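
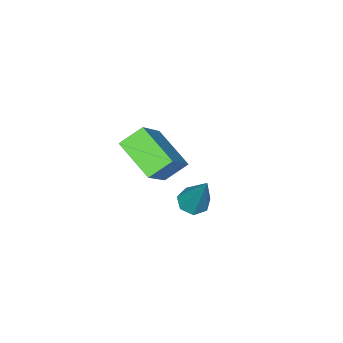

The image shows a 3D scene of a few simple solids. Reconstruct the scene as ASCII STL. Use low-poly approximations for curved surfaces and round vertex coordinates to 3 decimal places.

solid 
facet normal -0.651 -0.268 -0.711
outer loop
vertex -4.252 -4.219 -1.35
vertex -5.028 -3.865 -0.773
vertex -4.093 -2.698 -2.069
endloop
endfacet
facet normal 0.753 -0.344 -0.561
outer loop
vertex -2.772 -2.155 -0.627
vertex -4.252 -4.219 -1.35
vertex -4.093 -2.698 -2.069
endloop
endfacet
facet normal -0.651 -0.268 -0.711
outer loop
vertex -4.093 -2.698 -2.069
vertex -5.028 -3.865 -0.773
vertex -4.869 -2.344 -1.492
endloop
endfacet
facet normal 0.094 0.900 -0.425
outer loop
vertex -4.869 -2.344 -1.492
vertex -2.772 -2.155 -0.627
vertex -4.093 -2.698 -2.069
endloop
endfacet
facet normal -0.094 -0.900 0.425
outer loop
vertex -4.252 -4.219 -1.35
vertex -3.707 -3.322 0.669
vertex -5.028 -3.865 -0.773
endloop
endfacet
facet normal 0.753 -0.344 -0.561
outer loop
vertex -2.931 -3.676 0.092
vertex -4.252 -4.219 -1.35
vertex -2.772 -2.155 -0.627
endloop
endfacet
facet normal -0.094 -0.900 0.425
outer loop
vertex -2.931 -3.676 0.092
vertex -3.707 -3.322 0.669
vertex -4.252 -4.219 -1.35
endloop
endfacet
facet normal -0.753 0.344 0.561
outer loop
vertex -5.028 -3.865 -0.773
vertex -3.707 -3.322 0.669
vertex -4.869 -2.344 -1.492
endloop
endfacet
facet normal 0.094 0.900 -0.425
outer loop
vertex -3.548 -1.801 -0.05
vertex -2.772 -2.155 -0.627
vertex -4.869 -2.344 -1.492
endloop
endfacet
facet normal -0.753 0.344 0.561
outer loop
vertex -4.869 -2.344 -1.492
vertex -3.707 -3.322 0.669
vertex -3.548 -1.801 -0.05
endloop
endfacet
facet normal 0.651 0.268 0.711
outer loop
vertex -3.548 -1.801 -0.05
vertex -2.931 -3.676 0.092
vertex -2.772 -2.155 -0.627
endloop
endfacet
facet normal 0.651 0.268 0.711
outer loop
vertex -3.707 -3.322 0.669
vertex -2.931 -3.676 0.092
vertex -3.548 -1.801 -0.05
endloop
endfacet
facet normal -0.174 -0.440 -0.881
outer loop
vertex -1.939 0.67 -0.054
vertex -2.297 0.329 0.187
vertex -2.392 0.821 -0.04
endloop
endfacet
facet normal 0.299 0.920 -0.252
outer loop
vertex -1.939 0.67 -0.054
vertex -2.392 0.821 -0.04
vertex -1.943 1.231 1.993
endloop
endfacet
facet normal -0.172 -0.440 -0.881
outer loop
vertex -2.392 0.821 -0.04
vertex -2.297 0.329 0.187
vertex -2.773 0.601 0.144
endloop
endfacet
facet normal -0.520 0.852 -0.057
outer loop
vertex -2.392 0.821 -0.04
vertex -2.773 0.601 0.144
vertex -1.943 1.231 1.993
endloop
endfacet
facet normal -0.172 -0.441 -0.881
outer loop
vertex -2.773 0.601 0.144
vertex -2.297 0.329 0.187
vertex -2.796 0.176 0.361
endloop
endfacet
facet normal -0.916 0.221 0.336
outer loop
vertex -2.773 0.601 0.144
vertex -2.796 0.176 0.361
vertex -1.943 1.231 1.993
endloop
endfacet
facet normal -0.172 -0.440 -0.881
outer loop
vertex -2.796 0.176 0.361
vertex -2.297 0.329 0.187
vertex -2.443 -0.134 0.447
endloop
endfacet
facet normal -0.592 -0.499 0.632
outer loop
vertex -2.796 0.176 0.361
vertex -2.443 -0.134 0.447
vertex -1.943 1.231 1.993
endloop
endfacet
facet normal -0.173 -0.440 -0.881
outer loop
vertex -2.443 -0.134 0.447
vertex -2.297 0.329 0.187
vertex -1.981 -0.095 0.337
endloop
endfacet
facet normal 0.209 -0.766 0.608
outer loop
vertex -2.443 -0.134 0.447
vertex -1.981 -0.095 0.337
vertex -1.943 1.231 1.993
endloop
endfacet
facet normal -0.173 -0.441 -0.881
outer loop
vertex -1.981 -0.095 0.337
vertex -2.297 0.329 0.187
vertex -1.756 0.262 0.114
endloop
endfacet
facet normal 0.881 -0.379 0.283
outer loop
vertex -1.981 -0.095 0.337
vertex -1.756 0.262 0.114
vertex -1.943 1.231 1.993
endloop
endfacet
facet normal -0.173 -0.440 -0.881
outer loop
vertex -1.756 0.262 0.114
vertex -2.297 0.329 0.187
vertex -1.939 0.67 -0.054
endloop
endfacet
facet normal 0.923 0.373 -0.100
outer loop
vertex -1.756 0.262 0.114
vertex -1.939 0.67 -0.054
vertex -1.943 1.231 1.993
endloop
endfacet

endsolid


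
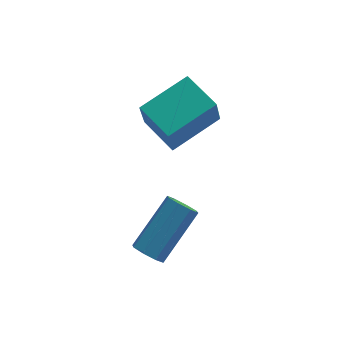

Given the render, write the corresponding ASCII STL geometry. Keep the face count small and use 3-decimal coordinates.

solid 
facet normal -0.850 -0.429 -0.307
outer loop
vertex -1.995 -0.62 0.58
vertex -2.705 0.534 0.934
vertex -1.787 -0.086 -0.742
endloop
endfacet
facet normal 0.507 -0.824 -0.253
outer loop
vertex -0.215 0.706 -0.174
vertex -1.995 -0.62 0.58
vertex -1.787 -0.086 -0.742
endloop
endfacet
facet normal -0.850 -0.429 -0.307
outer loop
vertex -1.787 -0.086 -0.742
vertex -2.705 0.534 0.934
vertex -2.497 1.067 -0.387
endloop
endfacet
facet normal 0.144 0.371 -0.917
outer loop
vertex -2.497 1.067 -0.387
vertex -0.215 0.706 -0.174
vertex -1.787 -0.086 -0.742
endloop
endfacet
facet normal -0.145 -0.371 0.917
outer loop
vertex -1.995 -0.62 0.58
vertex -1.133 1.326 1.502
vertex -2.705 0.534 0.934
endloop
endfacet
facet normal 0.507 -0.824 -0.253
outer loop
vertex -0.423 0.173 1.147
vertex -1.995 -0.62 0.58
vertex -0.215 0.706 -0.174
endloop
endfacet
facet normal -0.144 -0.371 0.917
outer loop
vertex -0.423 0.173 1.147
vertex -1.133 1.326 1.502
vertex -1.995 -0.62 0.58
endloop
endfacet
facet normal -0.507 0.824 0.253
outer loop
vertex -2.705 0.534 0.934
vertex -1.133 1.326 1.502
vertex -2.497 1.067 -0.387
endloop
endfacet
facet normal 0.144 0.370 -0.918
outer loop
vertex -0.925 1.86 0.18
vertex -0.215 0.706 -0.174
vertex -2.497 1.067 -0.387
endloop
endfacet
facet normal -0.507 0.824 0.253
outer loop
vertex -2.497 1.067 -0.387
vertex -1.133 1.326 1.502
vertex -0.925 1.86 0.18
endloop
endfacet
facet normal 0.850 0.429 0.307
outer loop
vertex -0.925 1.86 0.18
vertex -0.423 0.173 1.147
vertex -0.215 0.706 -0.174
endloop
endfacet
facet normal 0.850 0.429 0.307
outer loop
vertex -1.133 1.326 1.502
vertex -0.423 0.173 1.147
vertex -0.925 1.86 0.18
endloop
endfacet
facet normal -0.599 -0.518 -0.611
outer loop
vertex -2.481 -3.069 -3.126
vertex -2.895 -2.706 -3.028
vertex -2.481 -2.742 -3.403
endloop
endfacet
facet normal 0.801 -0.387 -0.457
outer loop
vertex -2.481 -3.069 -3.126
vertex -2.481 -2.742 -3.403
vertex -1.29 -2.038 -1.909
endloop
endfacet
facet normal 0.801 -0.387 -0.457
outer loop
vertex -1.29 -2.038 -1.909
vertex -2.481 -2.742 -3.403
vertex -1.29 -1.711 -2.186
endloop
endfacet
facet normal 0.598 0.518 0.612
outer loop
vertex -1.29 -2.038 -1.909
vertex -1.29 -1.711 -2.186
vertex -1.705 -1.674 -1.812
endloop
endfacet
facet normal -0.599 -0.518 -0.611
outer loop
vertex -2.481 -2.742 -3.403
vertex -2.895 -2.706 -3.028
vertex -2.723 -2.394 -3.461
endloop
endfacet
facet normal 0.568 0.265 -0.780
outer loop
vertex -2.481 -2.742 -3.403
vertex -2.723 -2.394 -3.461
vertex -1.29 -1.711 -2.186
endloop
endfacet
facet normal 0.567 0.266 -0.780
outer loop
vertex -1.29 -1.711 -2.186
vertex -2.723 -2.394 -3.461
vertex -1.533 -1.363 -2.244
endloop
endfacet
facet normal 0.597 0.519 0.611
outer loop
vertex -1.29 -1.711 -2.186
vertex -1.533 -1.363 -2.244
vertex -1.705 -1.674 -1.812
endloop
endfacet
facet normal -0.598 -0.518 -0.611
outer loop
vertex -2.723 -2.394 -3.461
vertex -2.895 -2.706 -3.028
vertex -3.067 -2.228 -3.265
endloop
endfacet
facet normal -0.000 0.763 -0.646
outer loop
vertex -2.723 -2.394 -3.461
vertex -3.067 -2.228 -3.265
vertex -1.533 -1.363 -2.244
endloop
endfacet
facet normal -0.000 0.763 -0.646
outer loop
vertex -1.533 -1.363 -2.244
vertex -3.067 -2.228 -3.265
vertex -1.876 -1.197 -2.048
endloop
endfacet
facet normal 0.599 0.517 0.611
outer loop
vertex -1.533 -1.363 -2.244
vertex -1.876 -1.197 -2.048
vertex -1.705 -1.674 -1.812
endloop
endfacet
facet normal -0.598 -0.518 -0.612
outer loop
vertex -3.067 -2.228 -3.265
vertex -2.895 -2.706 -3.028
vertex -3.31 -2.342 -2.931
endloop
endfacet
facet normal -0.566 0.813 -0.135
outer loop
vertex -3.067 -2.228 -3.265
vertex -3.31 -2.342 -2.931
vertex -1.876 -1.197 -2.048
endloop
endfacet
facet normal -0.566 0.813 -0.135
outer loop
vertex -1.876 -1.197 -2.048
vertex -3.31 -2.342 -2.931
vertex -2.119 -1.311 -1.714
endloop
endfacet
facet normal 0.598 0.517 0.612
outer loop
vertex -1.876 -1.197 -2.048
vertex -2.119 -1.311 -1.714
vertex -1.705 -1.674 -1.812
endloop
endfacet
facet normal -0.598 -0.518 -0.612
outer loop
vertex -3.31 -2.342 -2.931
vertex -2.895 -2.706 -3.028
vertex -3.31 -2.669 -2.654
endloop
endfacet
facet normal -0.801 0.387 0.457
outer loop
vertex -3.31 -2.342 -2.931
vertex -3.31 -2.669 -2.654
vertex -2.119 -1.311 -1.714
endloop
endfacet
facet normal -0.801 0.387 0.457
outer loop
vertex -2.119 -1.311 -1.714
vertex -3.31 -2.669 -2.654
vertex -2.119 -1.638 -1.437
endloop
endfacet
facet normal 0.599 0.518 0.611
outer loop
vertex -2.119 -1.311 -1.714
vertex -2.119 -1.638 -1.437
vertex -1.705 -1.674 -1.812
endloop
endfacet
facet normal -0.597 -0.519 -0.611
outer loop
vertex -3.31 -2.669 -2.654
vertex -2.895 -2.706 -3.028
vertex -3.067 -3.017 -2.596
endloop
endfacet
facet normal -0.567 -0.266 0.780
outer loop
vertex -3.31 -2.669 -2.654
vertex -3.067 -3.017 -2.596
vertex -2.119 -1.638 -1.437
endloop
endfacet
facet normal -0.568 -0.265 0.779
outer loop
vertex -2.119 -1.638 -1.437
vertex -3.067 -3.017 -2.596
vertex -1.877 -1.986 -1.379
endloop
endfacet
facet normal 0.599 0.518 0.611
outer loop
vertex -2.119 -1.638 -1.437
vertex -1.877 -1.986 -1.379
vertex -1.705 -1.674 -1.812
endloop
endfacet
facet normal -0.599 -0.517 -0.611
outer loop
vertex -3.067 -3.017 -2.596
vertex -2.895 -2.706 -3.028
vertex -2.724 -3.183 -2.792
endloop
endfacet
facet normal 0.000 -0.763 0.646
outer loop
vertex -3.067 -3.017 -2.596
vertex -2.724 -3.183 -2.792
vertex -1.877 -1.986 -1.379
endloop
endfacet
facet normal 0.000 -0.763 0.646
outer loop
vertex -1.877 -1.986 -1.379
vertex -2.724 -3.183 -2.792
vertex -1.533 -2.152 -1.575
endloop
endfacet
facet normal 0.598 0.518 0.611
outer loop
vertex -1.877 -1.986 -1.379
vertex -1.533 -2.152 -1.575
vertex -1.705 -1.674 -1.812
endloop
endfacet
facet normal -0.598 -0.517 -0.612
outer loop
vertex -2.724 -3.183 -2.792
vertex -2.895 -2.706 -3.028
vertex -2.481 -3.069 -3.126
endloop
endfacet
facet normal 0.566 -0.813 0.135
outer loop
vertex -2.724 -3.183 -2.792
vertex -2.481 -3.069 -3.126
vertex -1.533 -2.152 -1.575
endloop
endfacet
facet normal 0.566 -0.813 0.135
outer loop
vertex -1.533 -2.152 -1.575
vertex -2.481 -3.069 -3.126
vertex -1.29 -2.038 -1.909
endloop
endfacet
facet normal 0.598 0.518 0.612
outer loop
vertex -1.533 -2.152 -1.575
vertex -1.29 -2.038 -1.909
vertex -1.705 -1.674 -1.812
endloop
endfacet

endsolid


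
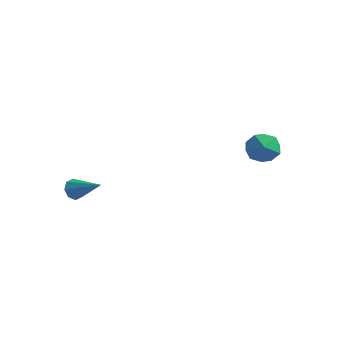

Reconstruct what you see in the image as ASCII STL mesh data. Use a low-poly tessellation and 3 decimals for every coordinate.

solid 
facet normal -0.890 -0.068 -0.450
outer loop
vertex -3.787 -3.156 -2.774
vertex -4.024 -3.42 -2.265
vertex -3.965 -2.837 -2.47
endloop
endfacet
facet normal 0.521 0.723 -0.454
outer loop
vertex -3.787 -3.156 -2.774
vertex -3.965 -2.837 -2.47
vertex -2.456 -3.3 -1.475
endloop
endfacet
facet normal -0.891 -0.068 -0.449
outer loop
vertex -3.965 -2.837 -2.47
vertex -4.024 -3.42 -2.265
vertex -4.177 -2.86 -2.046
endloop
endfacet
facet normal 0.197 0.969 0.151
outer loop
vertex -3.965 -2.837 -2.47
vertex -4.177 -2.86 -2.046
vertex -2.456 -3.3 -1.475
endloop
endfacet
facet normal -0.891 -0.068 -0.449
outer loop
vertex -4.177 -2.86 -2.046
vertex -4.024 -3.42 -2.265
vertex -4.299 -3.211 -1.751
endloop
endfacet
facet normal -0.080 0.658 0.749
outer loop
vertex -4.177 -2.86 -2.046
vertex -4.299 -3.211 -1.751
vertex -2.456 -3.3 -1.475
endloop
endfacet
facet normal -0.891 -0.068 -0.449
outer loop
vertex -4.299 -3.211 -1.751
vertex -4.024 -3.42 -2.265
vertex -4.26 -3.684 -1.757
endloop
endfacet
facet normal -0.149 -0.025 0.988
outer loop
vertex -4.299 -3.211 -1.751
vertex -4.26 -3.684 -1.757
vertex -2.456 -3.3 -1.475
endloop
endfacet
facet normal -0.891 -0.067 -0.449
outer loop
vertex -4.26 -3.684 -1.757
vertex -4.024 -3.42 -2.265
vertex -4.083 -4.002 -2.061
endloop
endfacet
facet normal 0.031 -0.682 0.731
outer loop
vertex -4.26 -3.684 -1.757
vertex -4.083 -4.002 -2.061
vertex -2.456 -3.3 -1.475
endloop
endfacet
facet normal -0.891 -0.067 -0.449
outer loop
vertex -4.083 -4.002 -2.061
vertex -4.024 -3.42 -2.265
vertex -3.871 -3.979 -2.485
endloop
endfacet
facet normal 0.354 -0.927 0.127
outer loop
vertex -4.083 -4.002 -2.061
vertex -3.871 -3.979 -2.485
vertex -2.456 -3.3 -1.475
endloop
endfacet
facet normal -0.890 -0.066 -0.450
outer loop
vertex -3.871 -3.979 -2.485
vertex -4.024 -3.42 -2.265
vertex -3.748 -3.628 -2.78
endloop
endfacet
facet normal 0.631 -0.617 -0.470
outer loop
vertex -3.871 -3.979 -2.485
vertex -3.748 -3.628 -2.78
vertex -2.456 -3.3 -1.475
endloop
endfacet
facet normal -0.891 -0.068 -0.450
outer loop
vertex -3.748 -3.628 -2.78
vertex -4.024 -3.42 -2.265
vertex -3.787 -3.156 -2.774
endloop
endfacet
facet normal 0.701 0.067 -0.710
outer loop
vertex -3.748 -3.628 -2.78
vertex -3.787 -3.156 -2.774
vertex -2.456 -3.3 -1.475
endloop
endfacet
facet normal 0.335 -0.244 0.910
outer loop
vertex 2.472 3.104 0.798
vertex 1.717 2.493 0.912
vertex 2.552 2.171 0.518
endloop
endfacet
facet normal 0.875 -0.069 0.479
outer loop
vertex 2.472 3.104 0.798
vertex 2.552 2.171 0.518
vertex 2.916 2.883 -0.045
endloop
endfacet
facet normal 0.764 0.596 0.246
outer loop
vertex 2.472 3.104 0.798
vertex 2.916 2.883 -0.045
vertex 2.306 3.646 0.001
endloop
endfacet
facet normal 0.155 0.832 0.533
outer loop
vertex 2.472 3.104 0.798
vertex 2.306 3.646 0.001
vertex 1.565 3.405 0.592
endloop
endfacet
facet normal -0.111 0.313 0.943
outer loop
vertex 2.472 3.104 0.798
vertex 1.565 3.405 0.592
vertex 1.717 2.493 0.912
endloop
endfacet
facet normal 0.858 -0.506 -0.085
outer loop
vertex 2.916 2.883 -0.045
vertex 2.552 2.171 0.518
vertex 2.435 2.135 -0.452
endloop
endfacet
facet normal -0.016 -0.790 0.613
outer loop
vertex 2.552 2.171 0.518
vertex 1.717 2.493 0.912
vertex 1.694 1.894 0.139
endloop
endfacet
facet normal -0.737 0.111 0.667
outer loop
vertex 1.717 2.493 0.912
vertex 1.565 3.405 0.592
vertex 1.084 2.657 0.185
endloop
endfacet
facet normal -0.308 0.951 0.002
outer loop
vertex 1.565 3.405 0.592
vertex 2.306 3.646 0.001
vertex 1.448 3.369 -0.378
endloop
endfacet
facet normal 0.679 0.571 -0.462
outer loop
vertex 2.306 3.646 0.001
vertex 2.916 2.883 -0.045
vertex 2.283 3.047 -0.772
endloop
endfacet
facet normal -0.155 -0.832 -0.533
outer loop
vertex 1.528 2.436 -0.658
vertex 2.435 2.135 -0.452
vertex 1.694 1.894 0.139
endloop
endfacet
facet normal -0.764 -0.596 -0.246
outer loop
vertex 1.528 2.436 -0.658
vertex 1.694 1.894 0.139
vertex 1.084 2.657 0.185
endloop
endfacet
facet normal -0.875 0.069 -0.479
outer loop
vertex 1.528 2.436 -0.658
vertex 1.084 2.657 0.185
vertex 1.448 3.369 -0.378
endloop
endfacet
facet normal -0.335 0.244 -0.910
outer loop
vertex 1.528 2.436 -0.658
vertex 1.448 3.369 -0.378
vertex 2.283 3.047 -0.772
endloop
endfacet
facet normal 0.111 -0.313 -0.943
outer loop
vertex 1.528 2.436 -0.658
vertex 2.283 3.047 -0.772
vertex 2.435 2.135 -0.452
endloop
endfacet
facet normal 0.308 -0.951 -0.002
outer loop
vertex 1.694 1.894 0.139
vertex 2.435 2.135 -0.452
vertex 2.552 2.171 0.518
endloop
endfacet
facet normal -0.679 -0.571 0.462
outer loop
vertex 1.084 2.657 0.185
vertex 1.694 1.894 0.139
vertex 1.717 2.493 0.912
endloop
endfacet
facet normal -0.858 0.506 0.085
outer loop
vertex 1.448 3.369 -0.378
vertex 1.084 2.657 0.185
vertex 1.565 3.405 0.592
endloop
endfacet
facet normal 0.016 0.790 -0.613
outer loop
vertex 2.283 3.047 -0.772
vertex 1.448 3.369 -0.378
vertex 2.306 3.646 0.001
endloop
endfacet
facet normal 0.737 -0.111 -0.667
outer loop
vertex 2.435 2.135 -0.452
vertex 2.283 3.047 -0.772
vertex 2.916 2.883 -0.045
endloop
endfacet

endsolid


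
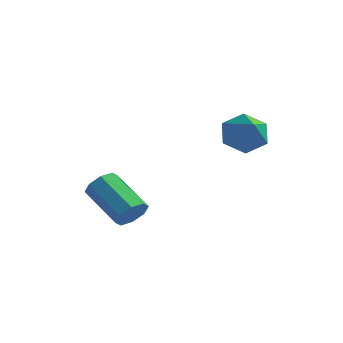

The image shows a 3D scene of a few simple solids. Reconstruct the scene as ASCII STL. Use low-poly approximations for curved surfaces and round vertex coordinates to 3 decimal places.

solid 
facet normal 0.841 -0.245 -0.483
outer loop
vertex -1.013 -3.282 -2.869
vertex -1.25 -2.894 -3.479
vertex -0.845 -2.725 -2.859
endloop
endfacet
facet normal 0.457 -0.154 0.876
outer loop
vertex -1.013 -3.282 -2.869
vertex -0.845 -2.725 -2.859
vertex -2.754 -2.773 -1.871
endloop
endfacet
facet normal 0.457 -0.154 0.876
outer loop
vertex -2.754 -2.773 -1.871
vertex -0.845 -2.725 -2.859
vertex -2.585 -2.216 -1.861
endloop
endfacet
facet normal -0.841 0.247 0.482
outer loop
vertex -2.754 -2.773 -1.871
vertex -2.585 -2.216 -1.861
vertex -2.99 -2.386 -2.481
endloop
endfacet
facet normal 0.841 -0.246 -0.482
outer loop
vertex -0.845 -2.725 -2.859
vertex -1.25 -2.894 -3.479
vertex -0.913 -2.268 -3.211
endloop
endfacet
facet normal 0.528 0.566 0.633
outer loop
vertex -0.845 -2.725 -2.859
vertex -0.913 -2.268 -3.211
vertex -2.585 -2.216 -1.861
endloop
endfacet
facet normal 0.528 0.567 0.632
outer loop
vertex -2.585 -2.216 -1.861
vertex -0.913 -2.268 -3.211
vertex -2.654 -1.759 -2.213
endloop
endfacet
facet normal -0.841 0.245 0.482
outer loop
vertex -2.585 -2.216 -1.861
vertex -2.654 -1.759 -2.213
vertex -2.99 -2.386 -2.481
endloop
endfacet
facet normal 0.841 -0.246 -0.482
outer loop
vertex -0.913 -2.268 -3.211
vertex -1.25 -2.894 -3.479
vertex -1.179 -2.177 -3.721
endloop
endfacet
facet normal 0.291 0.957 0.019
outer loop
vertex -0.913 -2.268 -3.211
vertex -1.179 -2.177 -3.721
vertex -2.654 -1.759 -2.213
endloop
endfacet
facet normal 0.289 0.957 0.018
outer loop
vertex -2.654 -1.759 -2.213
vertex -1.179 -2.177 -3.721
vertex -2.92 -1.669 -2.723
endloop
endfacet
facet normal -0.841 0.245 0.482
outer loop
vertex -2.654 -1.759 -2.213
vertex -2.92 -1.669 -2.723
vertex -2.99 -2.386 -2.481
endloop
endfacet
facet normal 0.841 -0.246 -0.481
outer loop
vertex -1.179 -2.177 -3.721
vertex -1.25 -2.894 -3.479
vertex -1.486 -2.507 -4.089
endloop
endfacet
facet normal -0.118 0.786 -0.606
outer loop
vertex -1.179 -2.177 -3.721
vertex -1.486 -2.507 -4.089
vertex -2.92 -1.669 -2.723
endloop
endfacet
facet normal -0.117 0.787 -0.606
outer loop
vertex -2.92 -1.669 -2.723
vertex -1.486 -2.507 -4.089
vertex -3.227 -1.998 -3.091
endloop
endfacet
facet normal -0.841 0.245 0.483
outer loop
vertex -2.92 -1.669 -2.723
vertex -3.227 -1.998 -3.091
vertex -2.99 -2.386 -2.481
endloop
endfacet
facet normal 0.841 -0.247 -0.482
outer loop
vertex -1.486 -2.507 -4.089
vertex -1.25 -2.894 -3.479
vertex -1.655 -3.064 -4.099
endloop
endfacet
facet normal -0.457 0.154 -0.876
outer loop
vertex -1.486 -2.507 -4.089
vertex -1.655 -3.064 -4.099
vertex -3.227 -1.998 -3.091
endloop
endfacet
facet normal -0.457 0.154 -0.876
outer loop
vertex -3.227 -1.998 -3.091
vertex -1.655 -3.064 -4.099
vertex -3.395 -2.555 -3.101
endloop
endfacet
facet normal -0.841 0.245 0.483
outer loop
vertex -3.227 -1.998 -3.091
vertex -3.395 -2.555 -3.101
vertex -2.99 -2.386 -2.481
endloop
endfacet
facet normal 0.841 -0.245 -0.482
outer loop
vertex -1.655 -3.064 -4.099
vertex -1.25 -2.894 -3.479
vertex -1.586 -3.521 -3.747
endloop
endfacet
facet normal -0.528 -0.567 -0.632
outer loop
vertex -1.655 -3.064 -4.099
vertex -1.586 -3.521 -3.747
vertex -3.395 -2.555 -3.101
endloop
endfacet
facet normal -0.528 -0.566 -0.633
outer loop
vertex -3.395 -2.555 -3.101
vertex -1.586 -3.521 -3.747
vertex -3.327 -3.012 -2.749
endloop
endfacet
facet normal -0.841 0.246 0.482
outer loop
vertex -3.395 -2.555 -3.101
vertex -3.327 -3.012 -2.749
vertex -2.99 -2.386 -2.481
endloop
endfacet
facet normal 0.841 -0.245 -0.482
outer loop
vertex -1.586 -3.521 -3.747
vertex -1.25 -2.894 -3.479
vertex -1.32 -3.611 -3.237
endloop
endfacet
facet normal -0.290 -0.957 -0.018
outer loop
vertex -1.586 -3.521 -3.747
vertex -1.32 -3.611 -3.237
vertex -3.327 -3.012 -2.749
endloop
endfacet
facet normal -0.290 -0.957 -0.019
outer loop
vertex -3.327 -3.012 -2.749
vertex -1.32 -3.611 -3.237
vertex -3.061 -3.103 -2.239
endloop
endfacet
facet normal -0.841 0.246 0.482
outer loop
vertex -3.327 -3.012 -2.749
vertex -3.061 -3.103 -2.239
vertex -2.99 -2.386 -2.481
endloop
endfacet
facet normal 0.841 -0.245 -0.483
outer loop
vertex -1.32 -3.611 -3.237
vertex -1.25 -2.894 -3.479
vertex -1.013 -3.282 -2.869
endloop
endfacet
facet normal 0.118 -0.787 0.606
outer loop
vertex -1.32 -3.611 -3.237
vertex -1.013 -3.282 -2.869
vertex -3.061 -3.103 -2.239
endloop
endfacet
facet normal 0.118 -0.786 0.607
outer loop
vertex -3.061 -3.103 -2.239
vertex -1.013 -3.282 -2.869
vertex -2.754 -2.773 -1.871
endloop
endfacet
facet normal -0.841 0.246 0.481
outer loop
vertex -3.061 -3.103 -2.239
vertex -2.754 -2.773 -1.871
vertex -2.99 -2.386 -2.481
endloop
endfacet
facet normal -0.552 0.596 -0.583
outer loop
vertex 2.237 -0.467 -0.34
vertex 1.912 0.009 0.454
vertex 2.724 0.314 -0.003
endloop
endfacet
facet normal 0.839 -0.340 -0.424
outer loop
vertex 2.237 -0.467 -0.34
vertex 2.724 0.314 -0.003
vertex 2.928 -1.089 1.526
endloop
endfacet
facet normal -0.552 0.596 -0.583
outer loop
vertex 2.724 0.314 -0.003
vertex 1.912 0.009 0.454
vertex 2.4 0.789 0.79
endloop
endfacet
facet normal 0.926 0.331 0.180
outer loop
vertex 2.724 0.314 -0.003
vertex 2.4 0.789 0.79
vertex 2.928 -1.089 1.526
endloop
endfacet
facet normal -0.552 0.596 -0.583
outer loop
vertex 2.4 0.789 0.79
vertex 1.912 0.009 0.454
vertex 1.588 0.484 1.247
endloop
endfacet
facet normal 0.319 0.422 0.849
outer loop
vertex 2.4 0.789 0.79
vertex 1.588 0.484 1.247
vertex 2.928 -1.089 1.526
endloop
endfacet
facet normal -0.552 0.596 -0.583
outer loop
vertex 1.588 0.484 1.247
vertex 1.912 0.009 0.454
vertex 1.1 -0.297 0.91
endloop
endfacet
facet normal -0.376 -0.159 0.913
outer loop
vertex 1.588 0.484 1.247
vertex 1.1 -0.297 0.91
vertex 2.928 -1.089 1.526
endloop
endfacet
facet normal -0.552 0.596 -0.583
outer loop
vertex 1.1 -0.297 0.91
vertex 1.912 0.009 0.454
vertex 1.425 -0.772 0.117
endloop
endfacet
facet normal -0.464 -0.831 0.308
outer loop
vertex 1.1 -0.297 0.91
vertex 1.425 -0.772 0.117
vertex 2.928 -1.089 1.526
endloop
endfacet
facet normal -0.552 0.596 -0.583
outer loop
vertex 1.425 -0.772 0.117
vertex 1.912 0.009 0.454
vertex 2.237 -0.467 -0.34
endloop
endfacet
facet normal 0.143 -0.922 -0.360
outer loop
vertex 1.425 -0.772 0.117
vertex 2.237 -0.467 -0.34
vertex 2.928 -1.089 1.526
endloop
endfacet

endsolid


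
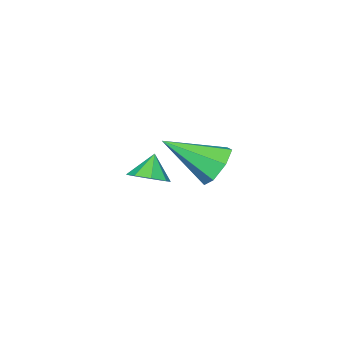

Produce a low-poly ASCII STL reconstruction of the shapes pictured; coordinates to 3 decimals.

solid 
facet normal -0.520 0.680 -0.517
outer loop
vertex 0.409 0.893 -0.98
vertex -0.17 0.961 -0.308
vertex 0.576 1.426 -0.447
endloop
endfacet
facet normal 0.957 -0.010 -0.290
outer loop
vertex 0.409 0.893 -0.98
vertex 0.576 1.426 -0.447
vertex 0.93 -0.481 0.788
endloop
endfacet
facet normal -0.520 0.680 -0.517
outer loop
vertex 0.576 1.426 -0.447
vertex -0.17 0.961 -0.308
vertex 0.181 1.609 0.191
endloop
endfacet
facet normal 0.824 0.408 0.393
outer loop
vertex 0.576 1.426 -0.447
vertex 0.181 1.609 0.191
vertex 0.93 -0.481 0.788
endloop
endfacet
facet normal -0.519 0.680 -0.518
outer loop
vertex 0.181 1.609 0.191
vertex -0.17 0.961 -0.308
vertex -0.478 1.305 0.453
endloop
endfacet
facet normal 0.209 0.337 0.918
outer loop
vertex 0.181 1.609 0.191
vertex -0.478 1.305 0.453
vertex 0.93 -0.481 0.788
endloop
endfacet
facet normal -0.519 0.680 -0.518
outer loop
vertex -0.478 1.305 0.453
vertex -0.17 0.961 -0.308
vertex -0.906 0.742 0.142
endloop
endfacet
facet normal -0.425 -0.168 0.889
outer loop
vertex -0.478 1.305 0.453
vertex -0.906 0.742 0.142
vertex 0.93 -0.481 0.788
endloop
endfacet
facet normal -0.519 0.681 -0.517
outer loop
vertex -0.906 0.742 0.142
vertex -0.17 0.961 -0.308
vertex -0.78 0.344 -0.508
endloop
endfacet
facet normal -0.601 -0.728 0.329
outer loop
vertex -0.906 0.742 0.142
vertex -0.78 0.344 -0.508
vertex 0.93 -0.481 0.788
endloop
endfacet
facet normal -0.519 0.681 -0.516
outer loop
vertex -0.78 0.344 -0.508
vertex -0.17 0.961 -0.308
vertex -0.195 0.412 -1.007
endloop
endfacet
facet normal -0.185 -0.921 -0.342
outer loop
vertex -0.78 0.344 -0.508
vertex -0.195 0.412 -1.007
vertex 0.93 -0.481 0.788
endloop
endfacet
facet normal -0.519 0.681 -0.516
outer loop
vertex -0.195 0.412 -1.007
vertex -0.17 0.961 -0.308
vertex 0.409 0.893 -0.98
endloop
endfacet
facet normal 0.507 -0.602 -0.617
outer loop
vertex -0.195 0.412 -1.007
vertex 0.409 0.893 -0.98
vertex 0.93 -0.481 0.788
endloop
endfacet
facet normal 0.533 0.215 -0.818
outer loop
vertex -0.706 -3.273 -2.815
vertex -1.379 -3.243 -3.246
vertex -0.951 -2.712 -2.827
endloop
endfacet
facet normal 0.318 0.159 0.935
outer loop
vertex -0.706 -3.273 -2.815
vertex -0.951 -2.712 -2.827
vertex -1.961 -3.477 -2.354
endloop
endfacet
facet normal 0.534 0.215 -0.818
outer loop
vertex -0.951 -2.712 -2.827
vertex -1.379 -3.243 -3.246
vertex -1.447 -2.462 -3.085
endloop
endfacet
facet normal -0.098 0.614 0.783
outer loop
vertex -0.951 -2.712 -2.827
vertex -1.447 -2.462 -3.085
vertex -1.961 -3.477 -2.354
endloop
endfacet
facet normal 0.534 0.215 -0.818
outer loop
vertex -1.447 -2.462 -3.085
vertex -1.379 -3.243 -3.246
vertex -1.903 -2.669 -3.437
endloop
endfacet
facet normal -0.631 0.638 0.442
outer loop
vertex -1.447 -2.462 -3.085
vertex -1.903 -2.669 -3.437
vertex -1.961 -3.477 -2.354
endloop
endfacet
facet normal 0.533 0.214 -0.819
outer loop
vertex -1.903 -2.669 -3.437
vertex -1.379 -3.243 -3.246
vertex -2.053 -3.213 -3.677
endloop
endfacet
facet normal -0.970 0.218 0.111
outer loop
vertex -1.903 -2.669 -3.437
vertex -2.053 -3.213 -3.677
vertex -1.961 -3.477 -2.354
endloop
endfacet
facet normal 0.533 0.215 -0.818
outer loop
vertex -2.053 -3.213 -3.677
vertex -1.379 -3.243 -3.246
vertex -1.807 -3.773 -3.664
endloop
endfacet
facet normal -0.915 -0.402 -0.017
outer loop
vertex -2.053 -3.213 -3.677
vertex -1.807 -3.773 -3.664
vertex -1.961 -3.477 -2.354
endloop
endfacet
facet normal 0.533 0.215 -0.818
outer loop
vertex -1.807 -3.773 -3.664
vertex -1.379 -3.243 -3.246
vertex -1.311 -4.024 -3.407
endloop
endfacet
facet normal -0.502 -0.854 0.134
outer loop
vertex -1.807 -3.773 -3.664
vertex -1.311 -4.024 -3.407
vertex -1.961 -3.477 -2.354
endloop
endfacet
facet normal 0.533 0.215 -0.818
outer loop
vertex -1.311 -4.024 -3.407
vertex -1.379 -3.243 -3.246
vertex -0.855 -3.816 -3.055
endloop
endfacet
facet normal 0.033 -0.879 0.477
outer loop
vertex -1.311 -4.024 -3.407
vertex -0.855 -3.816 -3.055
vertex -1.961 -3.477 -2.354
endloop
endfacet
facet normal 0.533 0.215 -0.818
outer loop
vertex -0.855 -3.816 -3.055
vertex -1.379 -3.243 -3.246
vertex -0.706 -3.273 -2.815
endloop
endfacet
facet normal 0.371 -0.459 0.807
outer loop
vertex -0.855 -3.816 -3.055
vertex -0.706 -3.273 -2.815
vertex -1.961 -3.477 -2.354
endloop
endfacet

endsolid


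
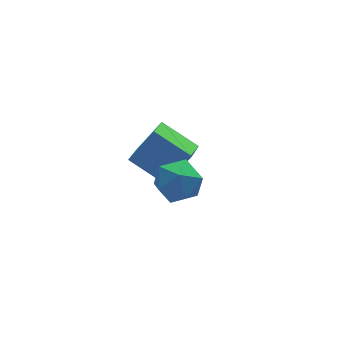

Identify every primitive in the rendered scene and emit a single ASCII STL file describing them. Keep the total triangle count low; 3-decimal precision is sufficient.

solid 
facet normal -0.546 0.706 0.450
outer loop
vertex -0.193 1.87 0.928
vertex 0.945 1.929 2.216
vertex 0.685 3.079 0.097
endloop
endfacet
facet normal -0.662 -0.034 -0.749
outer loop
vertex 1.695 1.771 -0.736
vertex -0.193 1.87 0.928
vertex 0.685 3.079 0.097
endloop
endfacet
facet normal -0.545 0.707 0.451
outer loop
vertex 0.685 3.079 0.097
vertex 0.945 1.929 2.216
vertex 1.824 3.137 1.385
endloop
endfacet
facet normal 0.514 0.707 -0.486
outer loop
vertex 1.824 3.137 1.385
vertex 1.695 1.771 -0.736
vertex 0.685 3.079 0.097
endloop
endfacet
facet normal -0.514 -0.707 0.486
outer loop
vertex -0.193 1.87 0.928
vertex 1.955 0.621 1.383
vertex 0.945 1.929 2.216
endloop
endfacet
facet normal -0.662 -0.034 -0.749
outer loop
vertex 0.816 0.563 0.095
vertex -0.193 1.87 0.928
vertex 1.695 1.771 -0.736
endloop
endfacet
facet normal -0.514 -0.707 0.486
outer loop
vertex 0.816 0.563 0.095
vertex 1.955 0.621 1.383
vertex -0.193 1.87 0.928
endloop
endfacet
facet normal 0.662 0.034 0.749
outer loop
vertex 0.945 1.929 2.216
vertex 1.955 0.621 1.383
vertex 1.824 3.137 1.385
endloop
endfacet
facet normal 0.514 0.707 -0.486
outer loop
vertex 2.833 1.83 0.552
vertex 1.695 1.771 -0.736
vertex 1.824 3.137 1.385
endloop
endfacet
facet normal 0.662 0.034 0.749
outer loop
vertex 1.824 3.137 1.385
vertex 1.955 0.621 1.383
vertex 2.833 1.83 0.552
endloop
endfacet
facet normal 0.546 -0.707 -0.450
outer loop
vertex 2.833 1.83 0.552
vertex 0.816 0.563 0.095
vertex 1.695 1.771 -0.736
endloop
endfacet
facet normal 0.546 -0.706 -0.451
outer loop
vertex 1.955 0.621 1.383
vertex 0.816 0.563 0.095
vertex 2.833 1.83 0.552
endloop
endfacet
facet normal -0.173 0.837 -0.519
outer loop
vertex 0.186 -1.854 2.549
vertex -0.717 -1.73 3.05
vertex 0.154 -1.311 3.436
endloop
endfacet
facet normal 0.528 0.733 -0.430
outer loop
vertex 0.186 -1.854 2.549
vertex 0.154 -1.311 3.436
vertex 0.935 -1.976 3.261
endloop
endfacet
facet normal 0.694 0.099 -0.713
outer loop
vertex 0.186 -1.854 2.549
vertex 0.935 -1.976 3.261
vertex 0.547 -2.806 2.768
endloop
endfacet
facet normal 0.097 -0.188 -0.977
outer loop
vertex 0.186 -1.854 2.549
vertex 0.547 -2.806 2.768
vertex -0.474 -2.654 2.637
endloop
endfacet
facet normal -0.439 0.268 -0.858
outer loop
vertex 0.186 -1.854 2.549
vertex -0.474 -2.654 2.637
vertex -0.717 -1.73 3.05
endloop
endfacet
facet normal 0.659 0.702 0.271
outer loop
vertex 0.935 -1.976 3.261
vertex 0.154 -1.311 3.436
vertex 0.494 -1.926 4.203
endloop
endfacet
facet normal -0.475 0.871 0.126
outer loop
vertex 0.154 -1.311 3.436
vertex -0.717 -1.73 3.05
vertex -0.527 -1.774 4.072
endloop
endfacet
facet normal -0.906 -0.050 -0.421
outer loop
vertex -0.717 -1.73 3.05
vertex -0.474 -2.654 2.637
vertex -0.915 -2.604 3.579
endloop
endfacet
facet normal -0.038 -0.788 -0.615
outer loop
vertex -0.474 -2.654 2.637
vertex 0.547 -2.806 2.768
vertex -0.134 -3.269 3.404
endloop
endfacet
facet normal 0.928 -0.323 -0.186
outer loop
vertex 0.547 -2.806 2.768
vertex 0.935 -1.976 3.261
vertex 0.737 -2.85 3.79
endloop
endfacet
facet normal -0.097 0.188 0.977
outer loop
vertex -0.166 -2.726 4.291
vertex 0.494 -1.926 4.203
vertex -0.527 -1.774 4.072
endloop
endfacet
facet normal -0.694 -0.099 0.713
outer loop
vertex -0.166 -2.726 4.291
vertex -0.527 -1.774 4.072
vertex -0.915 -2.604 3.579
endloop
endfacet
facet normal -0.528 -0.733 0.430
outer loop
vertex -0.166 -2.726 4.291
vertex -0.915 -2.604 3.579
vertex -0.134 -3.269 3.404
endloop
endfacet
facet normal 0.173 -0.837 0.519
outer loop
vertex -0.166 -2.726 4.291
vertex -0.134 -3.269 3.404
vertex 0.737 -2.85 3.79
endloop
endfacet
facet normal 0.439 -0.268 0.858
outer loop
vertex -0.166 -2.726 4.291
vertex 0.737 -2.85 3.79
vertex 0.494 -1.926 4.203
endloop
endfacet
facet normal 0.038 0.788 0.615
outer loop
vertex -0.527 -1.774 4.072
vertex 0.494 -1.926 4.203
vertex 0.154 -1.311 3.436
endloop
endfacet
facet normal -0.928 0.323 0.186
outer loop
vertex -0.915 -2.604 3.579
vertex -0.527 -1.774 4.072
vertex -0.717 -1.73 3.05
endloop
endfacet
facet normal -0.659 -0.702 -0.271
outer loop
vertex -0.134 -3.269 3.404
vertex -0.915 -2.604 3.579
vertex -0.474 -2.654 2.637
endloop
endfacet
facet normal 0.475 -0.871 -0.126
outer loop
vertex 0.737 -2.85 3.79
vertex -0.134 -3.269 3.404
vertex 0.547 -2.806 2.768
endloop
endfacet
facet normal 0.906 0.050 0.421
outer loop
vertex 0.494 -1.926 4.203
vertex 0.737 -2.85 3.79
vertex 0.935 -1.976 3.261
endloop
endfacet

endsolid


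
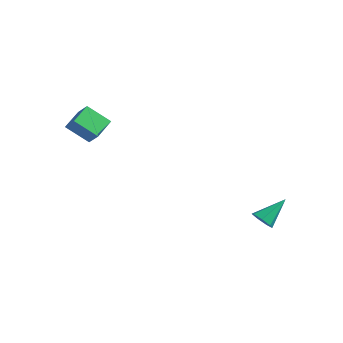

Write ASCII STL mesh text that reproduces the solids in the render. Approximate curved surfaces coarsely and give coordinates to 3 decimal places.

solid 
facet normal -0.739 0.081 -0.669
outer loop
vertex -4.32 -3.009 2.958
vertex -3.342 -2.287 1.965
vertex -3.966 -4.229 2.419
endloop
endfacet
facet normal -0.623 -0.460 0.632
outer loop
vertex -3.198 -4.313 3.115
vertex -4.32 -3.009 2.958
vertex -3.966 -4.229 2.419
endloop
endfacet
facet normal -0.739 0.081 -0.669
outer loop
vertex -3.966 -4.229 2.419
vertex -3.342 -2.287 1.965
vertex -2.988 -3.507 1.426
endloop
endfacet
facet normal 0.257 -0.884 -0.390
outer loop
vertex -2.988 -3.507 1.426
vertex -3.198 -4.313 3.115
vertex -3.966 -4.229 2.419
endloop
endfacet
facet normal -0.257 0.884 0.390
outer loop
vertex -4.32 -3.009 2.958
vertex -2.574 -2.371 2.661
vertex -3.342 -2.287 1.965
endloop
endfacet
facet normal -0.623 -0.460 0.632
outer loop
vertex -3.552 -3.093 3.654
vertex -4.32 -3.009 2.958
vertex -3.198 -4.313 3.115
endloop
endfacet
facet normal -0.257 0.884 0.390
outer loop
vertex -3.552 -3.093 3.654
vertex -2.574 -2.371 2.661
vertex -4.32 -3.009 2.958
endloop
endfacet
facet normal 0.623 0.460 -0.632
outer loop
vertex -3.342 -2.287 1.965
vertex -2.574 -2.371 2.661
vertex -2.988 -3.507 1.426
endloop
endfacet
facet normal 0.257 -0.884 -0.390
outer loop
vertex -2.22 -3.591 2.122
vertex -3.198 -4.313 3.115
vertex -2.988 -3.507 1.426
endloop
endfacet
facet normal 0.623 0.460 -0.632
outer loop
vertex -2.988 -3.507 1.426
vertex -2.574 -2.371 2.661
vertex -2.22 -3.591 2.122
endloop
endfacet
facet normal 0.739 -0.081 0.669
outer loop
vertex -2.22 -3.591 2.122
vertex -3.552 -3.093 3.654
vertex -3.198 -4.313 3.115
endloop
endfacet
facet normal 0.739 -0.081 0.669
outer loop
vertex -2.574 -2.371 2.661
vertex -3.552 -3.093 3.654
vertex -2.22 -3.591 2.122
endloop
endfacet
facet normal -0.182 -0.760 -0.624
outer loop
vertex 3.593 3.036 -4.792
vertex 3.112 2.778 -4.338
vertex 3.017 3.238 -4.87
endloop
endfacet
facet normal 0.344 0.779 -0.524
outer loop
vertex 3.593 3.036 -4.792
vertex 3.017 3.238 -4.87
vertex 3.448 4.182 -3.182
endloop
endfacet
facet normal -0.182 -0.760 -0.624
outer loop
vertex 3.017 3.238 -4.87
vertex 3.112 2.778 -4.338
vertex 2.512 3.094 -4.548
endloop
endfacet
facet normal -0.454 0.822 -0.344
outer loop
vertex 3.017 3.238 -4.87
vertex 2.512 3.094 -4.548
vertex 3.448 4.182 -3.182
endloop
endfacet
facet normal -0.181 -0.759 -0.626
outer loop
vertex 2.512 3.094 -4.548
vertex 3.112 2.778 -4.338
vertex 2.459 2.711 -4.068
endloop
endfacet
facet normal -0.867 0.432 0.249
outer loop
vertex 2.512 3.094 -4.548
vertex 2.459 2.711 -4.068
vertex 3.448 4.182 -3.182
endloop
endfacet
facet normal -0.180 -0.760 -0.625
outer loop
vertex 2.459 2.711 -4.068
vertex 3.112 2.778 -4.338
vertex 2.898 2.379 -3.791
endloop
endfacet
facet normal -0.582 -0.095 0.808
outer loop
vertex 2.459 2.711 -4.068
vertex 2.898 2.379 -3.791
vertex 3.448 4.182 -3.182
endloop
endfacet
facet normal -0.181 -0.759 -0.625
outer loop
vertex 2.898 2.379 -3.791
vertex 3.112 2.778 -4.338
vertex 3.498 2.347 -3.926
endloop
endfacet
facet normal 0.186 -0.365 0.912
outer loop
vertex 2.898 2.379 -3.791
vertex 3.498 2.347 -3.926
vertex 3.448 4.182 -3.182
endloop
endfacet
facet normal -0.182 -0.760 -0.624
outer loop
vertex 3.498 2.347 -3.926
vertex 3.112 2.778 -4.338
vertex 3.807 2.639 -4.372
endloop
endfacet
facet normal 0.859 -0.172 0.482
outer loop
vertex 3.498 2.347 -3.926
vertex 3.807 2.639 -4.372
vertex 3.448 4.182 -3.182
endloop
endfacet
facet normal -0.182 -0.759 -0.625
outer loop
vertex 3.807 2.639 -4.372
vertex 3.112 2.778 -4.338
vertex 3.593 3.036 -4.792
endloop
endfacet
facet normal 0.929 0.336 -0.156
outer loop
vertex 3.807 2.639 -4.372
vertex 3.593 3.036 -4.792
vertex 3.448 4.182 -3.182
endloop
endfacet

endsolid


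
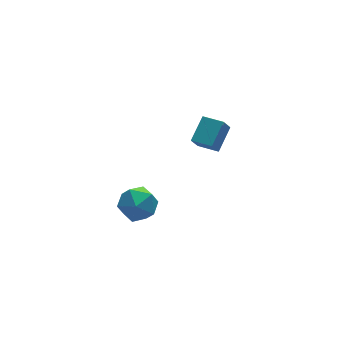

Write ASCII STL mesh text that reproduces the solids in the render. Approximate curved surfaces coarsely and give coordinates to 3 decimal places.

solid 
facet normal -0.482 -0.229 0.846
outer loop
vertex 3.909 2.345 -1.67
vertex 3.134 3.454 -1.812
vertex 2.731 1.403 -2.596
endloop
endfacet
facet normal 0.570 -0.815 0.105
outer loop
vertex 3.286 1.666 -3.568
vertex 3.909 2.345 -1.67
vertex 2.731 1.403 -2.596
endloop
endfacet
facet normal -0.482 -0.229 0.846
outer loop
vertex 2.731 1.403 -2.596
vertex 3.134 3.454 -1.812
vertex 1.956 2.512 -2.738
endloop
endfacet
facet normal -0.665 -0.532 -0.524
outer loop
vertex 1.956 2.512 -2.738
vertex 3.286 1.666 -3.568
vertex 2.731 1.403 -2.596
endloop
endfacet
facet normal 0.665 0.532 0.524
outer loop
vertex 3.909 2.345 -1.67
vertex 3.689 3.717 -2.784
vertex 3.134 3.454 -1.812
endloop
endfacet
facet normal 0.570 -0.815 0.105
outer loop
vertex 4.464 2.608 -2.642
vertex 3.909 2.345 -1.67
vertex 3.286 1.666 -3.568
endloop
endfacet
facet normal 0.665 0.532 0.524
outer loop
vertex 4.464 2.608 -2.642
vertex 3.689 3.717 -2.784
vertex 3.909 2.345 -1.67
endloop
endfacet
facet normal -0.570 0.815 -0.105
outer loop
vertex 3.134 3.454 -1.812
vertex 3.689 3.717 -2.784
vertex 1.956 2.512 -2.738
endloop
endfacet
facet normal -0.665 -0.532 -0.524
outer loop
vertex 2.511 2.775 -3.71
vertex 3.286 1.666 -3.568
vertex 1.956 2.512 -2.738
endloop
endfacet
facet normal -0.570 0.815 -0.105
outer loop
vertex 1.956 2.512 -2.738
vertex 3.689 3.717 -2.784
vertex 2.511 2.775 -3.71
endloop
endfacet
facet normal 0.482 0.229 -0.846
outer loop
vertex 2.511 2.775 -3.71
vertex 4.464 2.608 -2.642
vertex 3.286 1.666 -3.568
endloop
endfacet
facet normal 0.482 0.229 -0.846
outer loop
vertex 3.689 3.717 -2.784
vertex 4.464 2.608 -2.642
vertex 2.511 2.775 -3.71
endloop
endfacet
facet normal -0.017 0.824 0.567
outer loop
vertex -3.992 -1.458 -1.305
vertex -3.845 -2.148 -0.298
vertex -2.861 -1.716 -0.896
endloop
endfacet
facet normal 0.249 0.965 -0.080
outer loop
vertex -3.992 -1.458 -1.305
vertex -2.861 -1.716 -0.896
vertex -3.102 -1.754 -2.102
endloop
endfacet
facet normal -0.243 0.789 -0.565
outer loop
vertex -3.992 -1.458 -1.305
vertex -3.102 -1.754 -2.102
vertex -4.235 -2.209 -2.249
endloop
endfacet
facet normal -0.814 0.538 -0.218
outer loop
vertex -3.992 -1.458 -1.305
vertex -4.235 -2.209 -2.249
vertex -4.695 -2.453 -1.134
endloop
endfacet
facet normal -0.675 0.559 0.482
outer loop
vertex -3.992 -1.458 -1.305
vertex -4.695 -2.453 -1.134
vertex -3.845 -2.148 -0.298
endloop
endfacet
facet normal 0.818 0.546 -0.181
outer loop
vertex -3.102 -1.754 -2.102
vertex -2.861 -1.716 -0.896
vertex -2.405 -2.627 -1.586
endloop
endfacet
facet normal 0.387 0.317 0.866
outer loop
vertex -2.861 -1.716 -0.896
vertex -3.845 -2.148 -0.298
vertex -2.865 -2.871 -0.471
endloop
endfacet
facet normal -0.677 -0.110 0.728
outer loop
vertex -3.845 -2.148 -0.298
vertex -4.695 -2.453 -1.134
vertex -3.998 -3.326 -0.618
endloop
endfacet
facet normal -0.903 -0.146 -0.404
outer loop
vertex -4.695 -2.453 -1.134
vertex -4.235 -2.209 -2.249
vertex -4.239 -3.364 -1.824
endloop
endfacet
facet normal 0.021 0.260 -0.966
outer loop
vertex -4.235 -2.209 -2.249
vertex -3.102 -1.754 -2.102
vertex -3.255 -2.932 -2.422
endloop
endfacet
facet normal 0.814 -0.538 0.218
outer loop
vertex -3.108 -3.622 -1.415
vertex -2.405 -2.627 -1.586
vertex -2.865 -2.871 -0.471
endloop
endfacet
facet normal 0.243 -0.789 0.565
outer loop
vertex -3.108 -3.622 -1.415
vertex -2.865 -2.871 -0.471
vertex -3.998 -3.326 -0.618
endloop
endfacet
facet normal -0.249 -0.965 0.080
outer loop
vertex -3.108 -3.622 -1.415
vertex -3.998 -3.326 -0.618
vertex -4.239 -3.364 -1.824
endloop
endfacet
facet normal 0.017 -0.824 -0.567
outer loop
vertex -3.108 -3.622 -1.415
vertex -4.239 -3.364 -1.824
vertex -3.255 -2.932 -2.422
endloop
endfacet
facet normal 0.675 -0.559 -0.482
outer loop
vertex -3.108 -3.622 -1.415
vertex -3.255 -2.932 -2.422
vertex -2.405 -2.627 -1.586
endloop
endfacet
facet normal 0.903 0.146 0.404
outer loop
vertex -2.865 -2.871 -0.471
vertex -2.405 -2.627 -1.586
vertex -2.861 -1.716 -0.896
endloop
endfacet
facet normal -0.021 -0.260 0.966
outer loop
vertex -3.998 -3.326 -0.618
vertex -2.865 -2.871 -0.471
vertex -3.845 -2.148 -0.298
endloop
endfacet
facet normal -0.818 -0.546 0.181
outer loop
vertex -4.239 -3.364 -1.824
vertex -3.998 -3.326 -0.618
vertex -4.695 -2.453 -1.134
endloop
endfacet
facet normal -0.387 -0.317 -0.866
outer loop
vertex -3.255 -2.932 -2.422
vertex -4.239 -3.364 -1.824
vertex -4.235 -2.209 -2.249
endloop
endfacet
facet normal 0.677 0.110 -0.728
outer loop
vertex -2.405 -2.627 -1.586
vertex -3.255 -2.932 -2.422
vertex -3.102 -1.754 -2.102
endloop
endfacet

endsolid


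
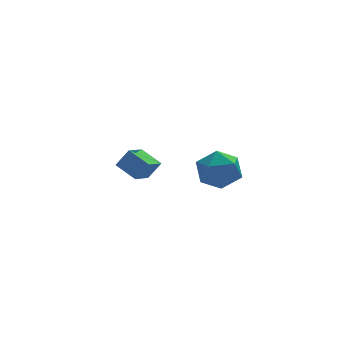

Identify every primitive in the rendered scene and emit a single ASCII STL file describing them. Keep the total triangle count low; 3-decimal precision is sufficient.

solid 
facet normal -0.898 0.320 -0.301
outer loop
vertex 2.642 -1.807 -0.199
vertex 2.162 -2.924 0.046
vertex 2.178 -2.05 0.926
endloop
endfacet
facet normal -0.516 0.856 -0.028
outer loop
vertex 2.642 -1.807 -0.199
vertex 2.178 -2.05 0.926
vertex 3.238 -1.415 0.816
endloop
endfacet
facet normal 0.088 0.911 -0.403
outer loop
vertex 2.642 -1.807 -0.199
vertex 3.238 -1.415 0.816
vertex 3.877 -1.896 -0.132
endloop
endfacet
facet normal 0.079 0.408 -0.910
outer loop
vertex 2.642 -1.807 -0.199
vertex 3.877 -1.896 -0.132
vertex 3.212 -2.829 -0.608
endloop
endfacet
facet normal -0.531 0.043 -0.846
outer loop
vertex 2.642 -1.807 -0.199
vertex 3.212 -2.829 -0.608
vertex 2.162 -2.924 0.046
endloop
endfacet
facet normal -0.343 0.684 0.644
outer loop
vertex 3.238 -1.415 0.816
vertex 2.178 -2.05 0.926
vertex 3.128 -2.291 1.688
endloop
endfacet
facet normal -0.962 -0.185 0.201
outer loop
vertex 2.178 -2.05 0.926
vertex 2.162 -2.924 0.046
vertex 2.463 -3.224 1.212
endloop
endfacet
facet normal -0.367 -0.633 -0.682
outer loop
vertex 2.162 -2.924 0.046
vertex 3.212 -2.829 -0.608
vertex 3.102 -3.705 0.264
endloop
endfacet
facet normal 0.619 -0.041 -0.784
outer loop
vertex 3.212 -2.829 -0.608
vertex 3.877 -1.896 -0.132
vertex 4.162 -3.07 0.154
endloop
endfacet
facet normal 0.634 0.773 0.035
outer loop
vertex 3.877 -1.896 -0.132
vertex 3.238 -1.415 0.816
vertex 4.178 -2.196 1.034
endloop
endfacet
facet normal -0.079 -0.408 0.910
outer loop
vertex 3.698 -3.313 1.279
vertex 3.128 -2.291 1.688
vertex 2.463 -3.224 1.212
endloop
endfacet
facet normal -0.088 -0.911 0.403
outer loop
vertex 3.698 -3.313 1.279
vertex 2.463 -3.224 1.212
vertex 3.102 -3.705 0.264
endloop
endfacet
facet normal 0.516 -0.856 0.028
outer loop
vertex 3.698 -3.313 1.279
vertex 3.102 -3.705 0.264
vertex 4.162 -3.07 0.154
endloop
endfacet
facet normal 0.898 -0.320 0.301
outer loop
vertex 3.698 -3.313 1.279
vertex 4.162 -3.07 0.154
vertex 4.178 -2.196 1.034
endloop
endfacet
facet normal 0.531 -0.043 0.846
outer loop
vertex 3.698 -3.313 1.279
vertex 4.178 -2.196 1.034
vertex 3.128 -2.291 1.688
endloop
endfacet
facet normal -0.619 0.041 0.784
outer loop
vertex 2.463 -3.224 1.212
vertex 3.128 -2.291 1.688
vertex 2.178 -2.05 0.926
endloop
endfacet
facet normal -0.634 -0.773 -0.035
outer loop
vertex 3.102 -3.705 0.264
vertex 2.463 -3.224 1.212
vertex 2.162 -2.924 0.046
endloop
endfacet
facet normal 0.343 -0.684 -0.644
outer loop
vertex 4.162 -3.07 0.154
vertex 3.102 -3.705 0.264
vertex 3.212 -2.829 -0.608
endloop
endfacet
facet normal 0.962 0.185 -0.201
outer loop
vertex 4.178 -2.196 1.034
vertex 4.162 -3.07 0.154
vertex 3.877 -1.896 -0.132
endloop
endfacet
facet normal 0.367 0.633 0.682
outer loop
vertex 3.128 -2.291 1.688
vertex 4.178 -2.196 1.034
vertex 3.238 -1.415 0.816
endloop
endfacet
facet normal -0.547 0.730 0.409
outer loop
vertex 0.223 3.423 -0.913
vertex 1.136 4.447 -1.521
vertex -0.461 3.456 -1.886
endloop
endfacet
facet normal -0.609 -0.682 0.405
outer loop
vertex 0.304 2.433 -2.459
vertex 0.223 3.423 -0.913
vertex -0.461 3.456 -1.886
endloop
endfacet
facet normal -0.547 0.730 0.410
outer loop
vertex -0.461 3.456 -1.886
vertex 1.136 4.447 -1.521
vertex 0.451 4.48 -2.493
endloop
endfacet
facet normal -0.575 0.028 -0.818
outer loop
vertex 0.451 4.48 -2.493
vertex 0.304 2.433 -2.459
vertex -0.461 3.456 -1.886
endloop
endfacet
facet normal 0.575 -0.028 0.817
outer loop
vertex 0.223 3.423 -0.913
vertex 1.901 3.424 -2.094
vertex 1.136 4.447 -1.521
endloop
endfacet
facet normal -0.608 -0.683 0.405
outer loop
vertex 0.989 2.4 -1.487
vertex 0.223 3.423 -0.913
vertex 0.304 2.433 -2.459
endloop
endfacet
facet normal 0.575 -0.028 0.817
outer loop
vertex 0.989 2.4 -1.487
vertex 1.901 3.424 -2.094
vertex 0.223 3.423 -0.913
endloop
endfacet
facet normal 0.608 0.682 -0.406
outer loop
vertex 1.136 4.447 -1.521
vertex 1.901 3.424 -2.094
vertex 0.451 4.48 -2.493
endloop
endfacet
facet normal -0.575 0.028 -0.817
outer loop
vertex 1.217 3.457 -3.067
vertex 0.304 2.433 -2.459
vertex 0.451 4.48 -2.493
endloop
endfacet
facet normal 0.608 0.683 -0.405
outer loop
vertex 0.451 4.48 -2.493
vertex 1.901 3.424 -2.094
vertex 1.217 3.457 -3.067
endloop
endfacet
facet normal 0.546 -0.730 -0.410
outer loop
vertex 1.217 3.457 -3.067
vertex 0.989 2.4 -1.487
vertex 0.304 2.433 -2.459
endloop
endfacet
facet normal 0.547 -0.730 -0.409
outer loop
vertex 1.901 3.424 -2.094
vertex 0.989 2.4 -1.487
vertex 1.217 3.457 -3.067
endloop
endfacet

endsolid


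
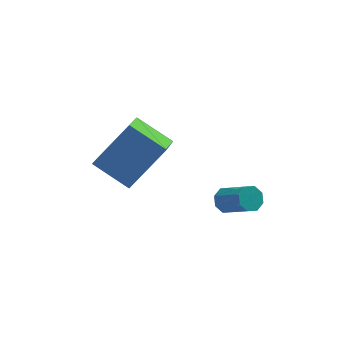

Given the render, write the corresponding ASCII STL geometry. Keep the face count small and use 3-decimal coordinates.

solid 
facet normal -0.748 0.444 0.493
outer loop
vertex -4.417 -0.059 0.752
vertex -3.105 0.424 2.306
vertex -4.079 1.291 0.048
endloop
endfacet
facet normal -0.627 -0.231 -0.744
outer loop
vertex -2.875 0.576 -0.746
vertex -4.417 -0.059 0.752
vertex -4.079 1.291 0.048
endloop
endfacet
facet normal -0.748 0.444 0.493
outer loop
vertex -4.079 1.291 0.048
vertex -3.105 0.424 2.306
vertex -2.767 1.774 1.602
endloop
endfacet
facet normal 0.216 0.866 -0.452
outer loop
vertex -2.767 1.774 1.602
vertex -2.875 0.576 -0.746
vertex -4.079 1.291 0.048
endloop
endfacet
facet normal -0.216 -0.866 0.452
outer loop
vertex -4.417 -0.059 0.752
vertex -1.901 -0.291 1.512
vertex -3.105 0.424 2.306
endloop
endfacet
facet normal -0.627 -0.231 -0.744
outer loop
vertex -3.213 -0.774 -0.042
vertex -4.417 -0.059 0.752
vertex -2.875 0.576 -0.746
endloop
endfacet
facet normal -0.216 -0.866 0.452
outer loop
vertex -3.213 -0.774 -0.042
vertex -1.901 -0.291 1.512
vertex -4.417 -0.059 0.752
endloop
endfacet
facet normal 0.627 0.231 0.744
outer loop
vertex -3.105 0.424 2.306
vertex -1.901 -0.291 1.512
vertex -2.767 1.774 1.602
endloop
endfacet
facet normal 0.216 0.866 -0.452
outer loop
vertex -1.563 1.059 0.808
vertex -2.875 0.576 -0.746
vertex -2.767 1.774 1.602
endloop
endfacet
facet normal 0.627 0.231 0.744
outer loop
vertex -2.767 1.774 1.602
vertex -1.901 -0.291 1.512
vertex -1.563 1.059 0.808
endloop
endfacet
facet normal 0.748 -0.444 -0.493
outer loop
vertex -1.563 1.059 0.808
vertex -3.213 -0.774 -0.042
vertex -2.875 0.576 -0.746
endloop
endfacet
facet normal 0.748 -0.444 -0.493
outer loop
vertex -1.901 -0.291 1.512
vertex -3.213 -0.774 -0.042
vertex -1.563 1.059 0.808
endloop
endfacet
facet normal -0.516 0.624 -0.586
outer loop
vertex 0.587 0.037 -1.404
vertex 0.164 -0.297 -1.387
vertex 0.332 0.121 -1.09
endloop
endfacet
facet normal 0.593 0.755 0.280
outer loop
vertex 0.587 0.037 -1.404
vertex 0.332 0.121 -1.09
vertex 1.32 -0.849 -0.57
endloop
endfacet
facet normal 0.594 0.755 0.279
outer loop
vertex 1.32 -0.849 -0.57
vertex 0.332 0.121 -1.09
vertex 1.065 -0.764 -0.257
endloop
endfacet
facet normal 0.515 -0.623 0.589
outer loop
vertex 1.32 -0.849 -0.57
vertex 1.065 -0.764 -0.257
vertex 0.896 -1.183 -0.553
endloop
endfacet
facet normal -0.515 0.624 -0.588
outer loop
vertex 0.332 0.121 -1.09
vertex 0.164 -0.297 -1.387
vertex -0.022 -0.039 -0.95
endloop
endfacet
facet normal -0.016 0.678 0.735
outer loop
vertex 0.332 0.121 -1.09
vertex -0.022 -0.039 -0.95
vertex 1.065 -0.764 -0.257
endloop
endfacet
facet normal -0.016 0.678 0.735
outer loop
vertex 1.065 -0.764 -0.257
vertex -0.022 -0.039 -0.95
vertex 0.711 -0.925 -0.116
endloop
endfacet
facet normal 0.517 -0.623 0.587
outer loop
vertex 1.065 -0.764 -0.257
vertex 0.711 -0.925 -0.116
vertex 0.896 -1.183 -0.553
endloop
endfacet
facet normal -0.516 0.623 -0.588
outer loop
vertex -0.022 -0.039 -0.95
vertex 0.164 -0.297 -1.387
vertex -0.267 -0.351 -1.066
endloop
endfacet
facet normal -0.618 0.203 0.759
outer loop
vertex -0.022 -0.039 -0.95
vertex -0.267 -0.351 -1.066
vertex 0.711 -0.925 -0.116
endloop
endfacet
facet normal -0.618 0.203 0.759
outer loop
vertex 0.711 -0.925 -0.116
vertex -0.267 -0.351 -1.066
vertex 0.466 -1.237 -0.232
endloop
endfacet
facet normal 0.516 -0.624 0.587
outer loop
vertex 0.711 -0.925 -0.116
vertex 0.466 -1.237 -0.232
vertex 0.896 -1.183 -0.553
endloop
endfacet
facet normal -0.515 0.624 -0.587
outer loop
vertex -0.267 -0.351 -1.066
vertex 0.164 -0.297 -1.387
vertex -0.26 -0.631 -1.37
endloop
endfacet
facet normal -0.856 -0.389 0.339
outer loop
vertex -0.267 -0.351 -1.066
vertex -0.26 -0.631 -1.37
vertex 0.466 -1.237 -0.232
endloop
endfacet
facet normal -0.856 -0.389 0.339
outer loop
vertex 0.466 -1.237 -0.232
vertex -0.26 -0.631 -1.37
vertex 0.473 -1.517 -0.536
endloop
endfacet
facet normal 0.516 -0.624 0.587
outer loop
vertex 0.466 -1.237 -0.232
vertex 0.473 -1.517 -0.536
vertex 0.896 -1.183 -0.553
endloop
endfacet
facet normal -0.515 0.623 -0.589
outer loop
vertex -0.26 -0.631 -1.37
vertex 0.164 -0.297 -1.387
vertex -0.005 -0.716 -1.683
endloop
endfacet
facet normal -0.594 -0.754 -0.279
outer loop
vertex -0.26 -0.631 -1.37
vertex -0.005 -0.716 -1.683
vertex 0.473 -1.517 -0.536
endloop
endfacet
facet normal -0.593 -0.755 -0.280
outer loop
vertex 0.473 -1.517 -0.536
vertex -0.005 -0.716 -1.683
vertex 0.728 -1.601 -0.85
endloop
endfacet
facet normal 0.516 -0.624 0.586
outer loop
vertex 0.473 -1.517 -0.536
vertex 0.728 -1.601 -0.85
vertex 0.896 -1.183 -0.553
endloop
endfacet
facet normal -0.517 0.623 -0.587
outer loop
vertex -0.005 -0.716 -1.683
vertex 0.164 -0.297 -1.387
vertex 0.349 -0.555 -1.824
endloop
endfacet
facet normal 0.016 -0.678 -0.735
outer loop
vertex -0.005 -0.716 -1.683
vertex 0.349 -0.555 -1.824
vertex 0.728 -1.601 -0.85
endloop
endfacet
facet normal 0.016 -0.678 -0.735
outer loop
vertex 0.728 -1.601 -0.85
vertex 0.349 -0.555 -1.824
vertex 1.082 -1.441 -0.99
endloop
endfacet
facet normal 0.515 -0.624 0.588
outer loop
vertex 0.728 -1.601 -0.85
vertex 1.082 -1.441 -0.99
vertex 0.896 -1.183 -0.553
endloop
endfacet
facet normal -0.516 0.624 -0.587
outer loop
vertex 0.349 -0.555 -1.824
vertex 0.164 -0.297 -1.387
vertex 0.594 -0.243 -1.708
endloop
endfacet
facet normal 0.618 -0.203 -0.759
outer loop
vertex 0.349 -0.555 -1.824
vertex 0.594 -0.243 -1.708
vertex 1.082 -1.441 -0.99
endloop
endfacet
facet normal 0.618 -0.203 -0.759
outer loop
vertex 1.082 -1.441 -0.99
vertex 0.594 -0.243 -1.708
vertex 1.327 -1.129 -0.874
endloop
endfacet
facet normal 0.516 -0.623 0.588
outer loop
vertex 1.082 -1.441 -0.99
vertex 1.327 -1.129 -0.874
vertex 0.896 -1.183 -0.553
endloop
endfacet
facet normal -0.516 0.624 -0.587
outer loop
vertex 0.594 -0.243 -1.708
vertex 0.164 -0.297 -1.387
vertex 0.587 0.037 -1.404
endloop
endfacet
facet normal 0.856 0.389 -0.339
outer loop
vertex 0.594 -0.243 -1.708
vertex 0.587 0.037 -1.404
vertex 1.327 -1.129 -0.874
endloop
endfacet
facet normal 0.856 0.389 -0.339
outer loop
vertex 1.327 -1.129 -0.874
vertex 0.587 0.037 -1.404
vertex 1.32 -0.849 -0.57
endloop
endfacet
facet normal 0.515 -0.624 0.587
outer loop
vertex 1.327 -1.129 -0.874
vertex 1.32 -0.849 -0.57
vertex 0.896 -1.183 -0.553
endloop
endfacet

endsolid


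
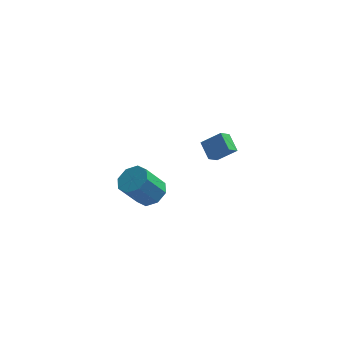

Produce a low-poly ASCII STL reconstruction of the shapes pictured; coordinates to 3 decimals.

solid 
facet normal -0.786 -0.022 -0.618
outer loop
vertex 0.55 -0.008 3.528
vertex 0.962 0.608 2.983
vertex 1.062 -0.899 2.909
endloop
endfacet
facet normal -0.448 -0.669 0.593
outer loop
vertex 2.138 -0.868 3.757
vertex 0.55 -0.008 3.528
vertex 1.062 -0.899 2.909
endloop
endfacet
facet normal -0.786 -0.022 -0.618
outer loop
vertex 1.062 -0.899 2.909
vertex 0.962 0.608 2.983
vertex 1.474 -0.282 2.364
endloop
endfacet
facet normal 0.428 -0.742 -0.516
outer loop
vertex 1.474 -0.282 2.364
vertex 2.138 -0.868 3.757
vertex 1.062 -0.899 2.909
endloop
endfacet
facet normal -0.428 0.742 0.516
outer loop
vertex 0.55 -0.008 3.528
vertex 2.038 0.639 3.831
vertex 0.962 0.608 2.983
endloop
endfacet
facet normal -0.448 -0.670 0.592
outer loop
vertex 1.626 0.022 4.376
vertex 0.55 -0.008 3.528
vertex 2.138 -0.868 3.757
endloop
endfacet
facet normal -0.428 0.742 0.516
outer loop
vertex 1.626 0.022 4.376
vertex 2.038 0.639 3.831
vertex 0.55 -0.008 3.528
endloop
endfacet
facet normal 0.448 0.670 -0.593
outer loop
vertex 0.962 0.608 2.983
vertex 2.038 0.639 3.831
vertex 1.474 -0.282 2.364
endloop
endfacet
facet normal 0.427 -0.742 -0.516
outer loop
vertex 2.55 -0.252 3.212
vertex 2.138 -0.868 3.757
vertex 1.474 -0.282 2.364
endloop
endfacet
facet normal 0.448 0.669 -0.593
outer loop
vertex 1.474 -0.282 2.364
vertex 2.038 0.639 3.831
vertex 2.55 -0.252 3.212
endloop
endfacet
facet normal 0.786 0.022 0.618
outer loop
vertex 2.55 -0.252 3.212
vertex 1.626 0.022 4.376
vertex 2.138 -0.868 3.757
endloop
endfacet
facet normal 0.786 0.022 0.618
outer loop
vertex 2.038 0.639 3.831
vertex 1.626 0.022 4.376
vertex 2.55 -0.252 3.212
endloop
endfacet
facet normal 0.488 0.321 -0.812
outer loop
vertex -1.859 4.446 -3.705
vertex -2.634 4.085 -4.314
vertex -2.431 4.996 -3.832
endloop
endfacet
facet normal 0.505 0.655 0.562
outer loop
vertex -1.859 4.446 -3.705
vertex -2.431 4.996 -3.832
vertex -2.851 3.796 -2.057
endloop
endfacet
facet normal 0.504 0.655 0.562
outer loop
vertex -2.851 3.796 -2.057
vertex -2.431 4.996 -3.832
vertex -3.423 4.346 -2.185
endloop
endfacet
facet normal -0.489 -0.320 0.812
outer loop
vertex -2.851 3.796 -2.057
vertex -3.423 4.346 -2.185
vertex -3.626 3.435 -2.666
endloop
endfacet
facet normal 0.489 0.320 -0.811
outer loop
vertex -2.431 4.996 -3.832
vertex -2.634 4.085 -4.314
vertex -3.122 5.012 -4.242
endloop
endfacet
facet normal -0.147 0.947 0.285
outer loop
vertex -2.431 4.996 -3.832
vertex -3.122 5.012 -4.242
vertex -3.423 4.346 -2.185
endloop
endfacet
facet normal -0.147 0.947 0.285
outer loop
vertex -3.423 4.346 -2.185
vertex -3.122 5.012 -4.242
vertex -4.114 4.362 -2.594
endloop
endfacet
facet normal -0.488 -0.320 0.812
outer loop
vertex -3.423 4.346 -2.185
vertex -4.114 4.362 -2.594
vertex -3.626 3.435 -2.666
endloop
endfacet
facet normal 0.489 0.320 -0.811
outer loop
vertex -3.122 5.012 -4.242
vertex -2.634 4.085 -4.314
vertex -3.527 4.485 -4.694
endloop
endfacet
facet normal -0.712 0.684 -0.159
outer loop
vertex -3.122 5.012 -4.242
vertex -3.527 4.485 -4.694
vertex -4.114 4.362 -2.594
endloop
endfacet
facet normal -0.712 0.684 -0.159
outer loop
vertex -4.114 4.362 -2.594
vertex -3.527 4.485 -4.694
vertex -4.519 3.835 -3.046
endloop
endfacet
facet normal -0.489 -0.320 0.811
outer loop
vertex -4.114 4.362 -2.594
vertex -4.519 3.835 -3.046
vertex -3.626 3.435 -2.666
endloop
endfacet
facet normal 0.489 0.320 -0.812
outer loop
vertex -3.527 4.485 -4.694
vertex -2.634 4.085 -4.314
vertex -3.409 3.724 -4.923
endloop
endfacet
facet normal -0.860 0.020 -0.510
outer loop
vertex -3.527 4.485 -4.694
vertex -3.409 3.724 -4.923
vertex -4.519 3.835 -3.046
endloop
endfacet
facet normal -0.860 0.020 -0.510
outer loop
vertex -4.519 3.835 -3.046
vertex -3.409 3.724 -4.923
vertex -4.401 3.074 -3.275
endloop
endfacet
facet normal -0.489 -0.320 0.812
outer loop
vertex -4.519 3.835 -3.046
vertex -4.401 3.074 -3.275
vertex -3.626 3.435 -2.666
endloop
endfacet
facet normal 0.489 0.320 -0.812
outer loop
vertex -3.409 3.724 -4.923
vertex -2.634 4.085 -4.314
vertex -2.837 3.174 -4.795
endloop
endfacet
facet normal -0.504 -0.655 -0.562
outer loop
vertex -3.409 3.724 -4.923
vertex -2.837 3.174 -4.795
vertex -4.401 3.074 -3.275
endloop
endfacet
facet normal -0.505 -0.655 -0.562
outer loop
vertex -4.401 3.074 -3.275
vertex -2.837 3.174 -4.795
vertex -3.829 2.524 -3.148
endloop
endfacet
facet normal -0.488 -0.321 0.812
outer loop
vertex -4.401 3.074 -3.275
vertex -3.829 2.524 -3.148
vertex -3.626 3.435 -2.666
endloop
endfacet
facet normal 0.488 0.320 -0.812
outer loop
vertex -2.837 3.174 -4.795
vertex -2.634 4.085 -4.314
vertex -2.146 3.158 -4.386
endloop
endfacet
facet normal 0.147 -0.947 -0.285
outer loop
vertex -2.837 3.174 -4.795
vertex -2.146 3.158 -4.386
vertex -3.829 2.524 -3.148
endloop
endfacet
facet normal 0.147 -0.947 -0.285
outer loop
vertex -3.829 2.524 -3.148
vertex -2.146 3.158 -4.386
vertex -3.138 2.508 -2.738
endloop
endfacet
facet normal -0.489 -0.320 0.811
outer loop
vertex -3.829 2.524 -3.148
vertex -3.138 2.508 -2.738
vertex -3.626 3.435 -2.666
endloop
endfacet
facet normal 0.489 0.320 -0.811
outer loop
vertex -2.146 3.158 -4.386
vertex -2.634 4.085 -4.314
vertex -1.741 3.685 -3.934
endloop
endfacet
facet normal 0.712 -0.684 0.159
outer loop
vertex -2.146 3.158 -4.386
vertex -1.741 3.685 -3.934
vertex -3.138 2.508 -2.738
endloop
endfacet
facet normal 0.712 -0.684 0.159
outer loop
vertex -3.138 2.508 -2.738
vertex -1.741 3.685 -3.934
vertex -2.733 3.035 -2.286
endloop
endfacet
facet normal -0.489 -0.320 0.811
outer loop
vertex -3.138 2.508 -2.738
vertex -2.733 3.035 -2.286
vertex -3.626 3.435 -2.666
endloop
endfacet
facet normal 0.489 0.320 -0.812
outer loop
vertex -1.741 3.685 -3.934
vertex -2.634 4.085 -4.314
vertex -1.859 4.446 -3.705
endloop
endfacet
facet normal 0.860 -0.020 0.510
outer loop
vertex -1.741 3.685 -3.934
vertex -1.859 4.446 -3.705
vertex -2.733 3.035 -2.286
endloop
endfacet
facet normal 0.860 -0.020 0.510
outer loop
vertex -2.733 3.035 -2.286
vertex -1.859 4.446 -3.705
vertex -2.851 3.796 -2.057
endloop
endfacet
facet normal -0.489 -0.320 0.812
outer loop
vertex -2.733 3.035 -2.286
vertex -2.851 3.796 -2.057
vertex -3.626 3.435 -2.666
endloop
endfacet

endsolid


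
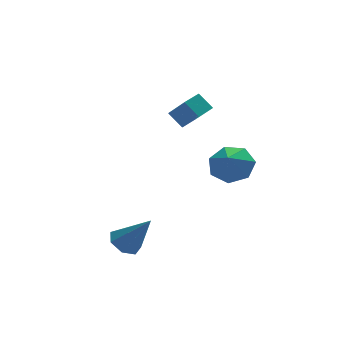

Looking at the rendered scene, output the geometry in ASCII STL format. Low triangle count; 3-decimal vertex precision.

solid 
facet normal -0.862 -0.489 -0.132
outer loop
vertex 0.615 2.009 4.31
vertex 0.258 2.924 3.257
vertex 1.012 1.471 3.708
endloop
endfacet
facet normal 0.248 -0.635 0.731
outer loop
vertex 1.762 1.896 3.823
vertex 0.615 2.009 4.31
vertex 1.012 1.471 3.708
endloop
endfacet
facet normal -0.862 -0.489 -0.132
outer loop
vertex 1.012 1.471 3.708
vertex 0.258 2.924 3.257
vertex 0.655 2.386 2.655
endloop
endfacet
facet normal 0.441 -0.598 -0.669
outer loop
vertex 0.655 2.386 2.655
vertex 1.762 1.896 3.823
vertex 1.012 1.471 3.708
endloop
endfacet
facet normal -0.441 0.598 0.669
outer loop
vertex 0.615 2.009 4.31
vertex 1.008 3.349 3.372
vertex 0.258 2.924 3.257
endloop
endfacet
facet normal 0.248 -0.635 0.731
outer loop
vertex 1.365 2.434 4.425
vertex 0.615 2.009 4.31
vertex 1.762 1.896 3.823
endloop
endfacet
facet normal -0.441 0.598 0.669
outer loop
vertex 1.365 2.434 4.425
vertex 1.008 3.349 3.372
vertex 0.615 2.009 4.31
endloop
endfacet
facet normal -0.248 0.635 -0.731
outer loop
vertex 0.258 2.924 3.257
vertex 1.008 3.349 3.372
vertex 0.655 2.386 2.655
endloop
endfacet
facet normal 0.441 -0.598 -0.669
outer loop
vertex 1.405 2.811 2.77
vertex 1.762 1.896 3.823
vertex 0.655 2.386 2.655
endloop
endfacet
facet normal -0.248 0.635 -0.731
outer loop
vertex 0.655 2.386 2.655
vertex 1.008 3.349 3.372
vertex 1.405 2.811 2.77
endloop
endfacet
facet normal 0.862 0.489 0.132
outer loop
vertex 1.405 2.811 2.77
vertex 1.365 2.434 4.425
vertex 1.762 1.896 3.823
endloop
endfacet
facet normal 0.862 0.489 0.132
outer loop
vertex 1.008 3.349 3.372
vertex 1.365 2.434 4.425
vertex 1.405 2.811 2.77
endloop
endfacet
facet normal -0.459 0.370 -0.808
outer loop
vertex -2.06 0.385 -1.886
vertex -2.615 -0.095 -1.791
vertex -2.545 0.589 -1.517
endloop
endfacet
facet normal 0.599 0.691 0.405
outer loop
vertex -2.06 0.385 -1.886
vertex -2.545 0.589 -1.517
vertex -1.785 -0.765 -0.329
endloop
endfacet
facet normal -0.458 0.371 -0.808
outer loop
vertex -2.545 0.589 -1.517
vertex -2.615 -0.095 -1.791
vertex -3.082 0.278 -1.355
endloop
endfacet
facet normal -0.121 0.615 0.779
outer loop
vertex -2.545 0.589 -1.517
vertex -3.082 0.278 -1.355
vertex -1.785 -0.765 -0.329
endloop
endfacet
facet normal -0.459 0.369 -0.808
outer loop
vertex -3.082 0.278 -1.355
vertex -2.615 -0.095 -1.791
vertex -3.268 -0.314 -1.52
endloop
endfacet
facet normal -0.630 -0.019 0.777
outer loop
vertex -3.082 0.278 -1.355
vertex -3.268 -0.314 -1.52
vertex -1.785 -0.765 -0.329
endloop
endfacet
facet normal -0.459 0.370 -0.807
outer loop
vertex -3.268 -0.314 -1.52
vertex -2.615 -0.095 -1.791
vertex -2.962 -0.741 -1.89
endloop
endfacet
facet normal -0.545 -0.737 0.400
outer loop
vertex -3.268 -0.314 -1.52
vertex -2.962 -0.741 -1.89
vertex -1.785 -0.765 -0.329
endloop
endfacet
facet normal -0.459 0.370 -0.807
outer loop
vertex -2.962 -0.741 -1.89
vertex -2.615 -0.095 -1.791
vertex -2.395 -0.681 -2.185
endloop
endfacet
facet normal 0.070 -0.995 -0.068
outer loop
vertex -2.962 -0.741 -1.89
vertex -2.395 -0.681 -2.185
vertex -1.785 -0.765 -0.329
endloop
endfacet
facet normal -0.459 0.371 -0.807
outer loop
vertex -2.395 -0.681 -2.185
vertex -2.615 -0.095 -1.791
vertex -1.994 -0.18 -2.183
endloop
endfacet
facet normal 0.751 -0.600 -0.274
outer loop
vertex -2.395 -0.681 -2.185
vertex -1.994 -0.18 -2.183
vertex -1.785 -0.765 -0.329
endloop
endfacet
facet normal -0.459 0.371 -0.807
outer loop
vertex -1.994 -0.18 -2.183
vertex -2.615 -0.095 -1.791
vertex -2.06 0.385 -1.886
endloop
endfacet
facet normal 0.987 0.149 -0.064
outer loop
vertex -1.994 -0.18 -2.183
vertex -2.06 0.385 -1.886
vertex -1.785 -0.765 -0.329
endloop
endfacet
facet normal 0.382 0.532 -0.755
outer loop
vertex 3.255 0.955 0.91
vertex 2.371 1.339 0.733
vertex 3.075 1.675 1.326
endloop
endfacet
facet normal 0.443 -0.363 0.820
outer loop
vertex 3.255 0.955 0.91
vertex 3.075 1.675 1.326
vertex 1.969 0.781 1.527
endloop
endfacet
facet normal 0.382 0.532 -0.755
outer loop
vertex 3.075 1.675 1.326
vertex 2.371 1.339 0.733
vertex 2.365 2.142 1.296
endloop
endfacet
facet normal 0.057 0.151 0.987
outer loop
vertex 3.075 1.675 1.326
vertex 2.365 2.142 1.296
vertex 1.969 0.781 1.527
endloop
endfacet
facet normal 0.382 0.532 -0.755
outer loop
vertex 2.365 2.142 1.296
vertex 2.371 1.339 0.733
vertex 1.659 2.005 0.842
endloop
endfacet
facet normal -0.557 0.294 0.777
outer loop
vertex 2.365 2.142 1.296
vertex 1.659 2.005 0.842
vertex 1.969 0.781 1.527
endloop
endfacet
facet normal 0.382 0.532 -0.756
outer loop
vertex 1.659 2.005 0.842
vertex 2.371 1.339 0.733
vertex 1.489 1.367 0.307
endloop
endfacet
facet normal -0.936 -0.042 0.348
outer loop
vertex 1.659 2.005 0.842
vertex 1.489 1.367 0.307
vertex 1.969 0.781 1.527
endloop
endfacet
facet normal 0.382 0.532 -0.756
outer loop
vertex 1.489 1.367 0.307
vertex 2.371 1.339 0.733
vertex 1.982 0.708 0.092
endloop
endfacet
facet normal -0.797 -0.604 0.023
outer loop
vertex 1.489 1.367 0.307
vertex 1.982 0.708 0.092
vertex 1.969 0.781 1.527
endloop
endfacet
facet normal 0.382 0.532 -0.756
outer loop
vertex 1.982 0.708 0.092
vertex 2.371 1.339 0.733
vertex 2.768 0.525 0.361
endloop
endfacet
facet normal -0.242 -0.969 0.047
outer loop
vertex 1.982 0.708 0.092
vertex 2.768 0.525 0.361
vertex 1.969 0.781 1.527
endloop
endfacet
facet normal 0.382 0.532 -0.756
outer loop
vertex 2.768 0.525 0.361
vertex 2.371 1.339 0.733
vertex 3.255 0.955 0.91
endloop
endfacet
facet normal 0.309 -0.862 0.401
outer loop
vertex 2.768 0.525 0.361
vertex 3.255 0.955 0.91
vertex 1.969 0.781 1.527
endloop
endfacet

endsolid


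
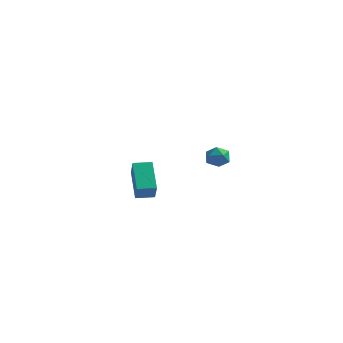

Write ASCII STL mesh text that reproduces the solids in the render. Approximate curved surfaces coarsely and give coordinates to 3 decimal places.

solid 
facet normal -0.472 0.653 0.592
outer loop
vertex 0.881 -2.901 3.618
vertex 1.651 -2.344 3.618
vertex 0.5 -2.373 2.731
endloop
endfacet
facet normal -0.811 -0.585 -0.000
outer loop
vertex 1.369 -3.576 1.642
vertex 0.881 -2.901 3.618
vertex 0.5 -2.373 2.731
endloop
endfacet
facet normal -0.472 0.654 0.591
outer loop
vertex 0.5 -2.373 2.731
vertex 1.651 -2.344 3.618
vertex 1.27 -1.817 2.731
endloop
endfacet
facet normal -0.346 0.480 -0.806
outer loop
vertex 1.27 -1.817 2.731
vertex 1.369 -3.576 1.642
vertex 0.5 -2.373 2.731
endloop
endfacet
facet normal 0.347 -0.479 0.806
outer loop
vertex 0.881 -2.901 3.618
vertex 2.52 -3.547 2.529
vertex 1.651 -2.344 3.618
endloop
endfacet
facet normal -0.810 -0.586 -0.000
outer loop
vertex 1.75 -4.103 2.529
vertex 0.881 -2.901 3.618
vertex 1.369 -3.576 1.642
endloop
endfacet
facet normal 0.346 -0.480 0.806
outer loop
vertex 1.75 -4.103 2.529
vertex 2.52 -3.547 2.529
vertex 0.881 -2.901 3.618
endloop
endfacet
facet normal 0.811 0.586 -0.000
outer loop
vertex 1.651 -2.344 3.618
vertex 2.52 -3.547 2.529
vertex 1.27 -1.817 2.731
endloop
endfacet
facet normal -0.347 0.480 -0.806
outer loop
vertex 2.139 -3.019 1.642
vertex 1.369 -3.576 1.642
vertex 1.27 -1.817 2.731
endloop
endfacet
facet normal 0.811 0.586 0.000
outer loop
vertex 1.27 -1.817 2.731
vertex 2.52 -3.547 2.529
vertex 2.139 -3.019 1.642
endloop
endfacet
facet normal 0.473 -0.653 -0.591
outer loop
vertex 2.139 -3.019 1.642
vertex 1.75 -4.103 2.529
vertex 1.369 -3.576 1.642
endloop
endfacet
facet normal 0.472 -0.654 -0.592
outer loop
vertex 2.52 -3.547 2.529
vertex 1.75 -4.103 2.529
vertex 2.139 -3.019 1.642
endloop
endfacet
facet normal 0.087 0.556 0.827
outer loop
vertex 2.053 4.096 2.179
vertex 2.238 3.505 2.557
vertex 2.751 3.904 2.235
endloop
endfacet
facet normal 0.239 0.940 0.244
outer loop
vertex 2.053 4.096 2.179
vertex 2.751 3.904 2.235
vertex 2.488 4.136 1.599
endloop
endfacet
facet normal -0.332 0.925 -0.185
outer loop
vertex 2.053 4.096 2.179
vertex 2.488 4.136 1.599
vertex 1.813 3.88 1.529
endloop
endfacet
facet normal -0.836 0.532 0.132
outer loop
vertex 2.053 4.096 2.179
vertex 1.813 3.88 1.529
vertex 1.658 3.49 2.121
endloop
endfacet
facet normal -0.577 0.304 0.758
outer loop
vertex 2.053 4.096 2.179
vertex 1.658 3.49 2.121
vertex 2.238 3.505 2.557
endloop
endfacet
facet normal 0.778 0.621 -0.095
outer loop
vertex 2.488 4.136 1.599
vertex 2.751 3.904 2.235
vertex 2.942 3.57 1.619
endloop
endfacet
facet normal 0.533 -0.002 0.846
outer loop
vertex 2.751 3.904 2.235
vertex 2.238 3.505 2.557
vertex 2.787 3.18 2.211
endloop
endfacet
facet normal -0.542 -0.409 0.735
outer loop
vertex 2.238 3.505 2.557
vertex 1.658 3.49 2.121
vertex 2.112 2.924 2.141
endloop
endfacet
facet normal -0.960 -0.039 -0.277
outer loop
vertex 1.658 3.49 2.121
vertex 1.813 3.88 1.529
vertex 1.849 3.156 1.505
endloop
endfacet
facet normal -0.144 0.597 -0.789
outer loop
vertex 1.813 3.88 1.529
vertex 2.488 4.136 1.599
vertex 2.362 3.555 1.183
endloop
endfacet
facet normal 0.836 -0.532 -0.132
outer loop
vertex 2.547 2.964 1.561
vertex 2.942 3.57 1.619
vertex 2.787 3.18 2.211
endloop
endfacet
facet normal 0.332 -0.925 0.185
outer loop
vertex 2.547 2.964 1.561
vertex 2.787 3.18 2.211
vertex 2.112 2.924 2.141
endloop
endfacet
facet normal -0.239 -0.940 -0.244
outer loop
vertex 2.547 2.964 1.561
vertex 2.112 2.924 2.141
vertex 1.849 3.156 1.505
endloop
endfacet
facet normal -0.087 -0.556 -0.827
outer loop
vertex 2.547 2.964 1.561
vertex 1.849 3.156 1.505
vertex 2.362 3.555 1.183
endloop
endfacet
facet normal 0.577 -0.304 -0.758
outer loop
vertex 2.547 2.964 1.561
vertex 2.362 3.555 1.183
vertex 2.942 3.57 1.619
endloop
endfacet
facet normal 0.960 0.039 0.277
outer loop
vertex 2.787 3.18 2.211
vertex 2.942 3.57 1.619
vertex 2.751 3.904 2.235
endloop
endfacet
facet normal 0.144 -0.597 0.789
outer loop
vertex 2.112 2.924 2.141
vertex 2.787 3.18 2.211
vertex 2.238 3.505 2.557
endloop
endfacet
facet normal -0.778 -0.621 0.095
outer loop
vertex 1.849 3.156 1.505
vertex 2.112 2.924 2.141
vertex 1.658 3.49 2.121
endloop
endfacet
facet normal -0.533 0.002 -0.846
outer loop
vertex 2.362 3.555 1.183
vertex 1.849 3.156 1.505
vertex 1.813 3.88 1.529
endloop
endfacet
facet normal 0.542 0.409 -0.735
outer loop
vertex 2.942 3.57 1.619
vertex 2.362 3.555 1.183
vertex 2.488 4.136 1.599
endloop
endfacet

endsolid
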